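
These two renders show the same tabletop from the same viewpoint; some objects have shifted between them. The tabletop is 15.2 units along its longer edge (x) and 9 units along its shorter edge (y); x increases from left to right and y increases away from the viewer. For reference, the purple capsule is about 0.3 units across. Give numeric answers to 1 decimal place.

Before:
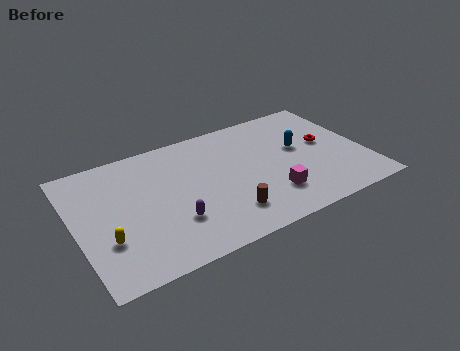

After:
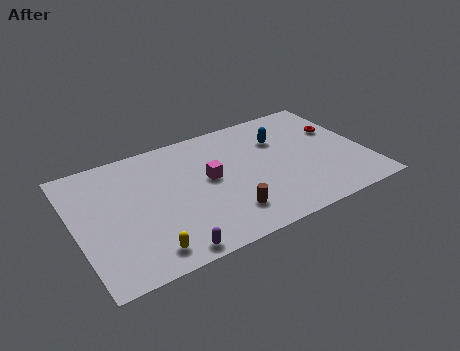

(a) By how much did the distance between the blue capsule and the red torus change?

+1.7

Before: roughly 1.4 units apart; after: 3.1. That's 1.7 units further apart.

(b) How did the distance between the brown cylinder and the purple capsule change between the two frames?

+0.6

Before: roughly 2.8 units apart; after: 3.4. That's 0.6 units further apart.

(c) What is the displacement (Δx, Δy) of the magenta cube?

(-2.9, 2.6)

From the two frames, the magenta cube sits at roughly (9.9, 2.3) before and (7.0, 4.9) after.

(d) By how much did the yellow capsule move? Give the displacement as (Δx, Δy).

(1.8, -1.6)

From the two frames, the yellow capsule sits at roughly (1.4, 2.9) before and (3.2, 1.3) after.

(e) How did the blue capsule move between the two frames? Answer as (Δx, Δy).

(-0.9, 1.1)

The blue capsule was at about (11.9, 5.2) and moved to about (11.0, 6.3).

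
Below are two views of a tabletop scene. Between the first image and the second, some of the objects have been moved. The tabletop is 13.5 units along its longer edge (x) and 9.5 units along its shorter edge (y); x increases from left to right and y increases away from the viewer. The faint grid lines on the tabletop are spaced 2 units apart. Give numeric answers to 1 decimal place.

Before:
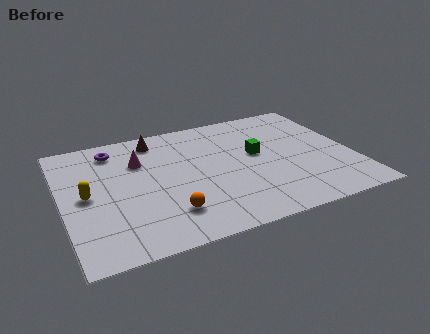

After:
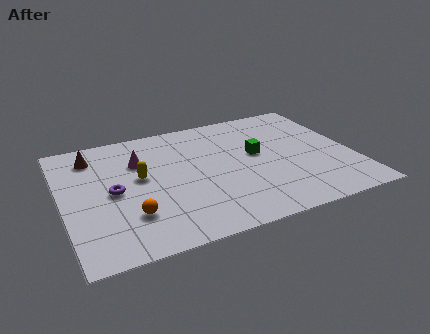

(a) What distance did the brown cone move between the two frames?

3.0

From (4.6, 8.1) to (1.6, 7.7), the brown cone covered √(3.0² + 0.4²) ≈ 3.0 units.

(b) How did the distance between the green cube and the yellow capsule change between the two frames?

-2.5

They were about 8.0 units apart before and 5.5 after — 2.5 units closer together.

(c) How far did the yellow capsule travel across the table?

2.6

The yellow capsule was near (1.1, 4.7) before and (3.6, 5.3) after, so it travelled √(2.5² + 0.6²) ≈ 2.6 units.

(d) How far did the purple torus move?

3.3

From (2.6, 7.9) to (2.3, 4.6), the purple torus covered √(0.3² + 3.3²) ≈ 3.3 units.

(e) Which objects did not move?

the magenta cone and the green cube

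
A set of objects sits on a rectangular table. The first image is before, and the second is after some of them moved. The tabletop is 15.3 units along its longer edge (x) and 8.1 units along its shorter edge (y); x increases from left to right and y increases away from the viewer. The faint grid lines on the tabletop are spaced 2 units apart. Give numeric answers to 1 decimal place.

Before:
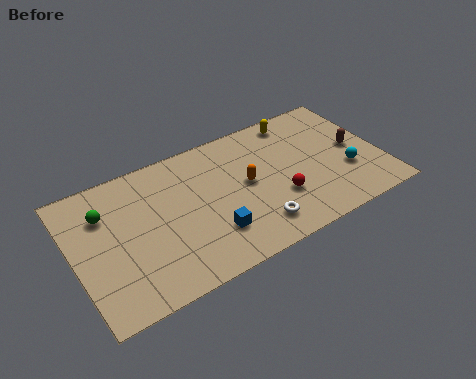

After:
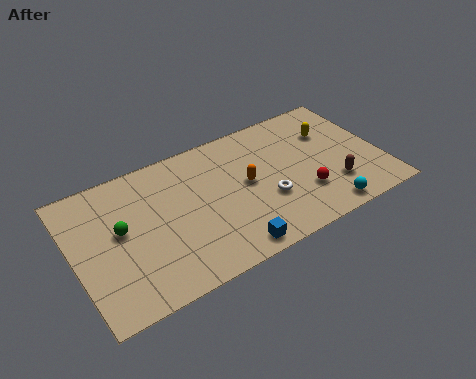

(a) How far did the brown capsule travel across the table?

2.4

The brown capsule moved from about (14.1, 4.1) to (12.7, 2.2), a distance of √(1.4² + 1.9²) ≈ 2.4.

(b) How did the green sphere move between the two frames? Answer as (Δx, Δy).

(0.6, -1.3)

The green sphere started near (1.7, 5.8) and ended near (2.3, 4.5).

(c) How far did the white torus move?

1.5

From (8.6, 1.6) to (9.4, 2.9), the white torus covered √(0.8² + 1.3²) ≈ 1.5 units.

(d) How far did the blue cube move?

1.5

From (6.5, 2.2) to (7.2, 0.9), the blue cube covered √(0.7² + 1.3²) ≈ 1.5 units.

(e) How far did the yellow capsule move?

2.1

The yellow capsule was near (11.6, 7.1) before and (13.1, 5.6) after, so it travelled √(1.5² + 1.5²) ≈ 2.1 units.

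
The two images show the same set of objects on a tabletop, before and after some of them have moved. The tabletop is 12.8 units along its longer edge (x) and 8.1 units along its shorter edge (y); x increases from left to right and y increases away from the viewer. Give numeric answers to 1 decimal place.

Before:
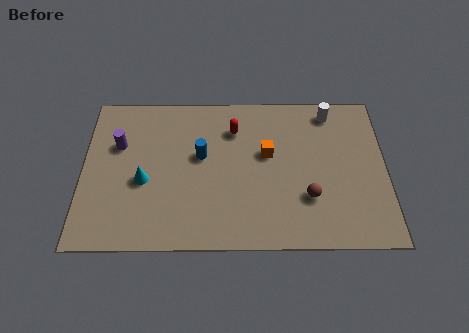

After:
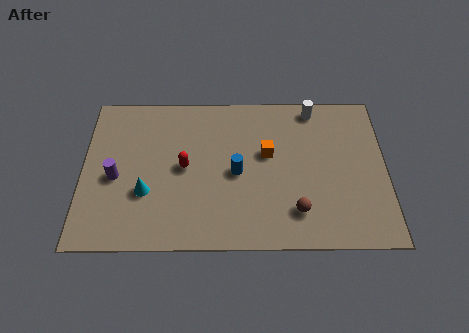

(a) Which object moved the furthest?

the red capsule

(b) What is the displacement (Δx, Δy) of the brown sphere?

(-0.5, -0.7)

The brown sphere was at about (9.5, 2.5) and moved to about (9.0, 1.8).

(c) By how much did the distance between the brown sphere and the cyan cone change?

-0.6

They were about 7.0 units apart before and 6.4 after — 0.6 units closer together.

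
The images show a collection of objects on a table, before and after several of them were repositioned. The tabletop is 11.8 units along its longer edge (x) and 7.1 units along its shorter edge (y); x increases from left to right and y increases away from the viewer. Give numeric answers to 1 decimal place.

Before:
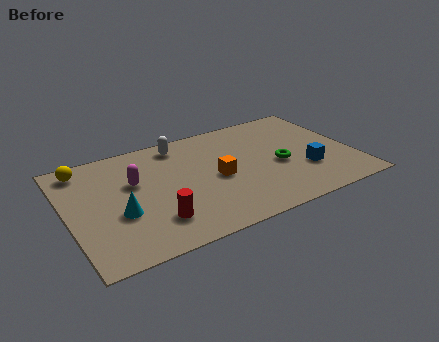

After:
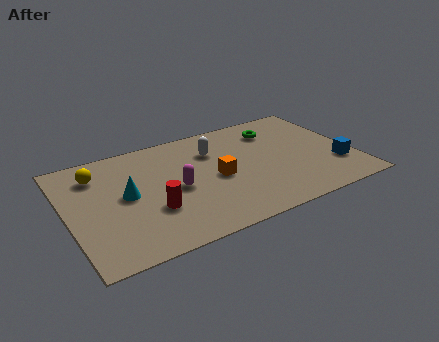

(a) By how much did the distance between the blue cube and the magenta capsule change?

-0.5

They were about 7.2 units apart before and 6.7 after — 0.5 units closer together.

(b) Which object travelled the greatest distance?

the green torus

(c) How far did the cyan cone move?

1.1

From (2.0, 2.7) to (2.4, 3.7), the cyan cone covered √(0.4² + 1.0²) ≈ 1.1 units.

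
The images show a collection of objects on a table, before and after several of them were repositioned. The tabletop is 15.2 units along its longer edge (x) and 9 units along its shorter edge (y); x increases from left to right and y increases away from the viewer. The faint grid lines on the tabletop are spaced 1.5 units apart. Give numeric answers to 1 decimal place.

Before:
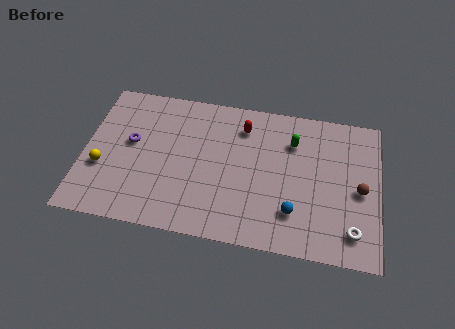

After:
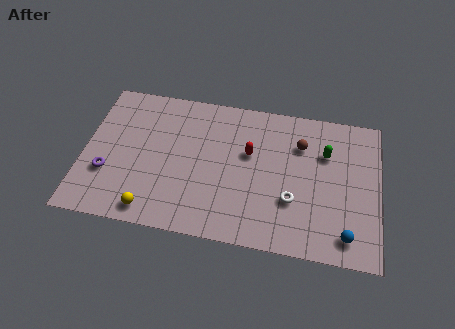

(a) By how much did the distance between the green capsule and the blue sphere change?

+0.6

Before: roughly 4.3 units apart; after: 4.9. That's 0.6 units further apart.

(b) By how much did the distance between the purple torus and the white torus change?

-2.5

They were about 12.0 units apart before and 9.5 after — 2.5 units closer together.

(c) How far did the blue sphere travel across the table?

2.8

The blue sphere was near (10.9, 2.3) before and (13.6, 1.4) after, so it travelled √(2.7² + 0.9²) ≈ 2.8 units.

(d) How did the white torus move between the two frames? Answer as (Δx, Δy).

(-3.1, 1.3)

The white torus started near (13.9, 1.7) and ended near (10.8, 3.0).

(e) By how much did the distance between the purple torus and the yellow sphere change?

+0.8

The distance was about 2.3 in the first image and 3.1 in the second, so they moved 0.8 units further apart.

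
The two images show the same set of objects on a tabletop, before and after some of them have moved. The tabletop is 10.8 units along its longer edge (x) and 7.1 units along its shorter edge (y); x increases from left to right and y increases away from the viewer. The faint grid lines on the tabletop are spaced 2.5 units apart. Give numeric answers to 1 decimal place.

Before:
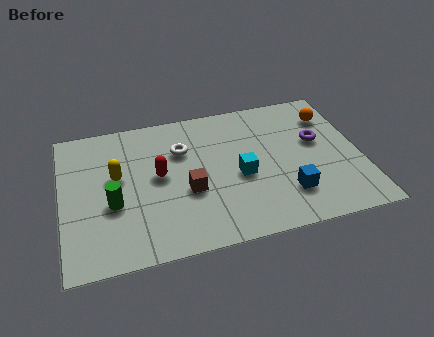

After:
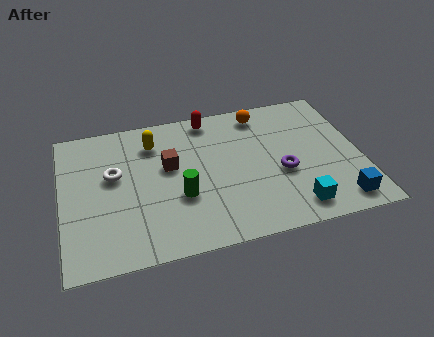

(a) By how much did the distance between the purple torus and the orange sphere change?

+1.9

Before: roughly 1.3 units apart; after: 3.2. That's 1.9 units further apart.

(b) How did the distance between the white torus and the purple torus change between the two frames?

+1.2

They were about 4.9 units apart before and 6.1 after — 1.2 units further apart.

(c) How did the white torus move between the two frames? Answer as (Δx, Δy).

(-2.5, -0.7)

The white torus started near (4.4, 4.9) and ended near (1.9, 4.2).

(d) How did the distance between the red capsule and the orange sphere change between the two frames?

-4.7

Before: roughly 6.6 units apart; after: 1.9. That's 4.7 units closer together.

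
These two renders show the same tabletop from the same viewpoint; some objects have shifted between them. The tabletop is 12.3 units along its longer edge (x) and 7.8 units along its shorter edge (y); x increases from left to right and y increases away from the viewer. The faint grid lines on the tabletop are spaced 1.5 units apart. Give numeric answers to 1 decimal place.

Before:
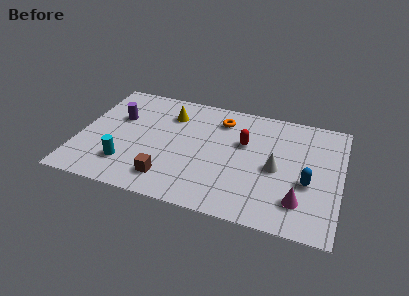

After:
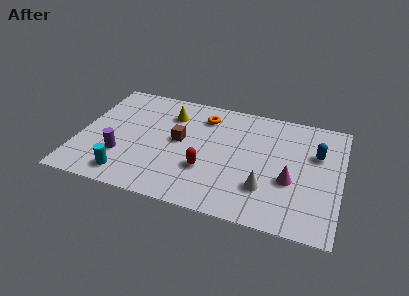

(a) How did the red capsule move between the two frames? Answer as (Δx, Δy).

(-1.6, -2.3)

The red capsule started near (7.7, 4.9) and ended near (6.1, 2.6).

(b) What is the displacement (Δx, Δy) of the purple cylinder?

(0.4, -2.6)

The purple cylinder started near (1.7, 5.0) and ended near (2.1, 2.4).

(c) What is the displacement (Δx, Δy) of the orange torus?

(-0.8, 0.0)

From the two frames, the orange torus sits at roughly (6.5, 6.2) before and (5.7, 6.2) after.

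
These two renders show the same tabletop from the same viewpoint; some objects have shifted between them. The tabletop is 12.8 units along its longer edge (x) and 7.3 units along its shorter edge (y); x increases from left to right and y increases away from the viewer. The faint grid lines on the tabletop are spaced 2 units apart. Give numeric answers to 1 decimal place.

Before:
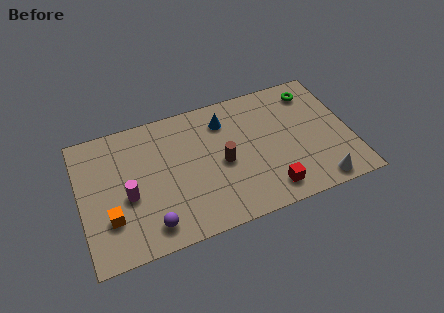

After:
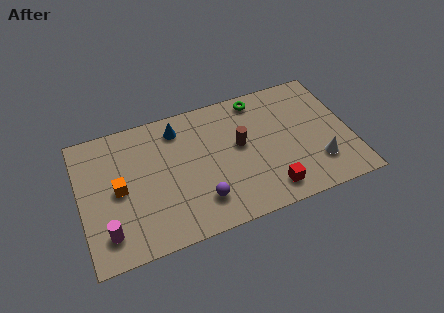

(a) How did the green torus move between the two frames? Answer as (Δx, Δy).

(-2.6, 0.4)

From the two frames, the green torus sits at roughly (11.3, 6.0) before and (8.7, 6.4) after.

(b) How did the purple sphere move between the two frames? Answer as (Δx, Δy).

(2.4, 0.5)

The purple sphere started near (3.1, 1.2) and ended near (5.5, 1.7).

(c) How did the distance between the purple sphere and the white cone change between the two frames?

-2.3

The distance was about 7.9 in the first image and 5.6 in the second, so they moved 2.3 units closer together.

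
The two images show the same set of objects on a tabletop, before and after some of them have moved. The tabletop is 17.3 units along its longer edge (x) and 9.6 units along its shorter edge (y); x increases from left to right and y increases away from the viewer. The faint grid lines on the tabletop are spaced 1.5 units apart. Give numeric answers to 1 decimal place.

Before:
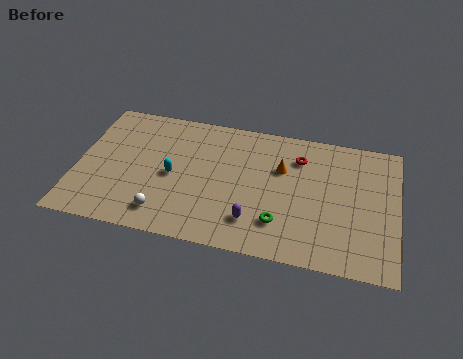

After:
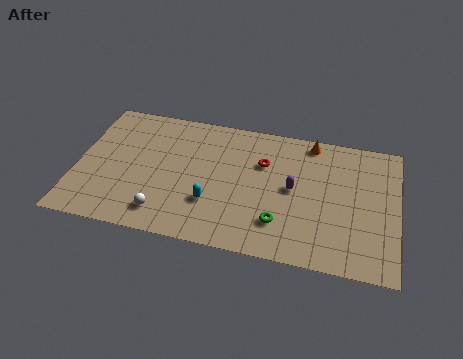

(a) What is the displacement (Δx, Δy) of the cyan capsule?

(2.2, -1.5)

The cyan capsule was at about (5.2, 4.5) and moved to about (7.4, 3.0).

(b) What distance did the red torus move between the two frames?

2.1

The red torus was near (11.9, 7.3) before and (10.0, 6.5) after, so it travelled √(1.9² + 0.8²) ≈ 2.1 units.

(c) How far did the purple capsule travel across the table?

3.4

From (9.7, 2.2) to (11.7, 5.0), the purple capsule covered √(2.0² + 2.8²) ≈ 3.4 units.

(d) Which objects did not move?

the green torus and the white sphere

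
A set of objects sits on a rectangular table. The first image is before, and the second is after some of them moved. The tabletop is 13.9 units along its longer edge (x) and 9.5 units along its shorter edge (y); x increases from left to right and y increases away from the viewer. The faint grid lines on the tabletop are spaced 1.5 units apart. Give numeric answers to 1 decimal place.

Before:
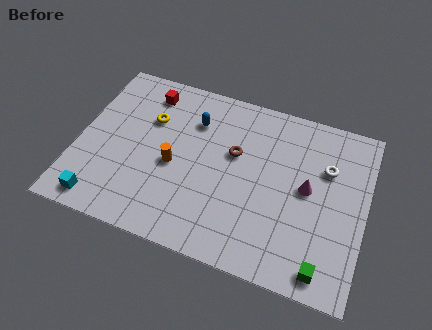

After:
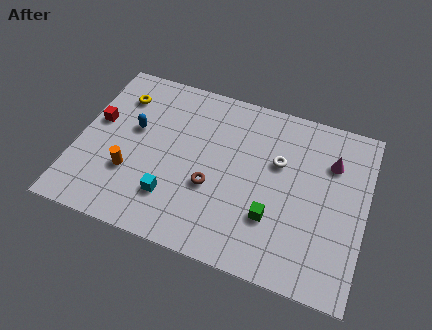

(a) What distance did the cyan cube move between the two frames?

3.5

The cyan cube was near (1.5, 1.1) before and (4.8, 2.4) after, so it travelled √(3.3² + 1.3²) ≈ 3.5 units.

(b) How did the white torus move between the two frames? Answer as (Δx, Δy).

(-2.3, -0.4)

The white torus started near (11.9, 6.4) and ended near (9.6, 6.0).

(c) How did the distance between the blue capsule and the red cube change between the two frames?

-0.8

The distance was about 2.6 in the first image and 1.8 in the second, so they moved 0.8 units closer together.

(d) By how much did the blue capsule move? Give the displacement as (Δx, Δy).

(-2.8, -1.4)

From the two frames, the blue capsule sits at roughly (5.4, 7.0) before and (2.6, 5.6) after.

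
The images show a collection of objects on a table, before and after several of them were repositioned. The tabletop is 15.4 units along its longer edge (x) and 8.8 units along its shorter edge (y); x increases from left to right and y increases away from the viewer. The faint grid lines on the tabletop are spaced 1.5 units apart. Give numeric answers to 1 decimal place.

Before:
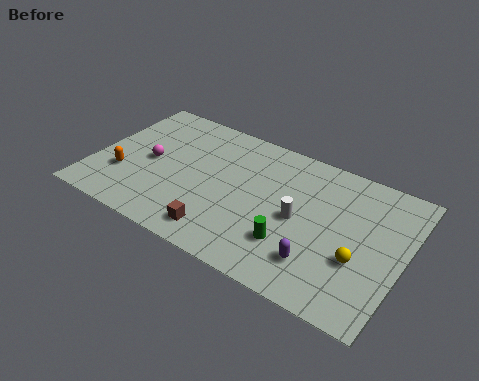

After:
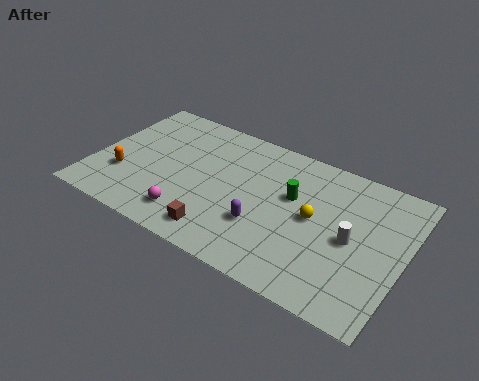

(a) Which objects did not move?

the brown cube and the orange capsule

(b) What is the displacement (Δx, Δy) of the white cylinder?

(2.6, 0.0)

The white cylinder was at about (10.3, 4.2) and moved to about (12.9, 4.2).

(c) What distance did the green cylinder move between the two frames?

2.9

From (10.2, 2.5) to (9.8, 5.4), the green cylinder covered √(0.4² + 2.9²) ≈ 2.9 units.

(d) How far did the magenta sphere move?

3.6

From (2.7, 4.3) to (5.2, 1.7), the magenta sphere covered √(2.5² + 2.6²) ≈ 3.6 units.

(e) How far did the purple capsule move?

3.0

The purple capsule moved from about (11.6, 2.1) to (8.7, 2.9), a distance of √(2.9² + 0.8²) ≈ 3.0.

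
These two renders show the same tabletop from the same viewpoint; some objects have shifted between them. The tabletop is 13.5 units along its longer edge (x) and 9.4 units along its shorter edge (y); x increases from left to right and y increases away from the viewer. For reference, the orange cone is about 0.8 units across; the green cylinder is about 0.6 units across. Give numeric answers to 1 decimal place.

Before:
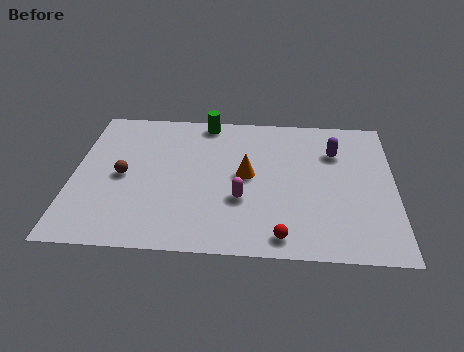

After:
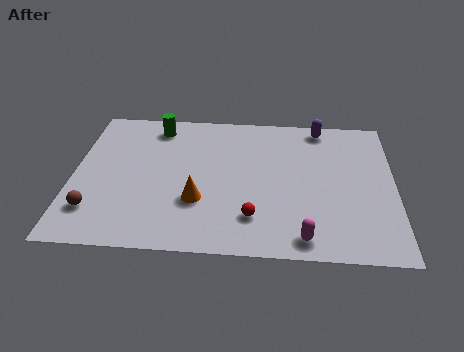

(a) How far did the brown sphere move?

2.5

The brown sphere was near (2.1, 4.5) before and (1.0, 2.2) after, so it travelled √(1.1² + 2.3²) ≈ 2.5 units.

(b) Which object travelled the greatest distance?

the magenta capsule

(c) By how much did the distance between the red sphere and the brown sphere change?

-0.9

The distance was about 7.5 in the first image and 6.6 in the second, so they moved 0.9 units closer together.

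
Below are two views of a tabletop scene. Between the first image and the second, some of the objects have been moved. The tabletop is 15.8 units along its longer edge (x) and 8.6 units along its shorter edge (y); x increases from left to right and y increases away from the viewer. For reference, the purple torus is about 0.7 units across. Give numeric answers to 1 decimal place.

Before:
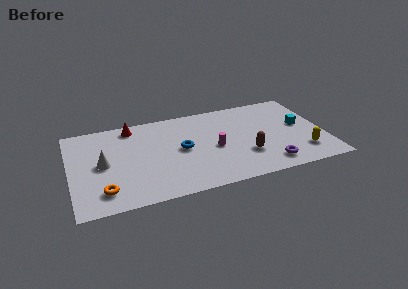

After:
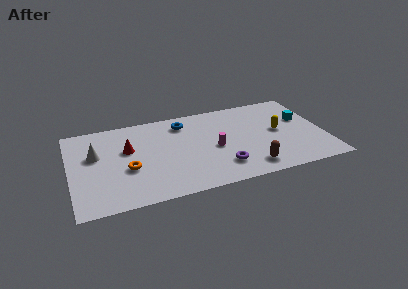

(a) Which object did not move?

the magenta cylinder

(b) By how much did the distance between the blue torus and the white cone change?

+1.0

Before: roughly 4.9 units apart; after: 5.9. That's 1.0 units further apart.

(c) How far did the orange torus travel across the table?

2.3

The orange torus moved from about (1.9, 1.7) to (3.5, 3.4), a distance of √(1.6² + 1.7²) ≈ 2.3.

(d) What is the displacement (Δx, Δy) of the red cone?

(-0.4, -2.2)

The red cone was at about (4.0, 7.5) and moved to about (3.6, 5.3).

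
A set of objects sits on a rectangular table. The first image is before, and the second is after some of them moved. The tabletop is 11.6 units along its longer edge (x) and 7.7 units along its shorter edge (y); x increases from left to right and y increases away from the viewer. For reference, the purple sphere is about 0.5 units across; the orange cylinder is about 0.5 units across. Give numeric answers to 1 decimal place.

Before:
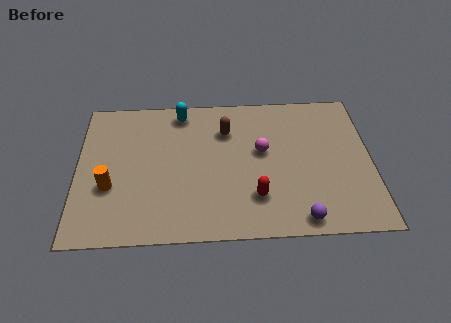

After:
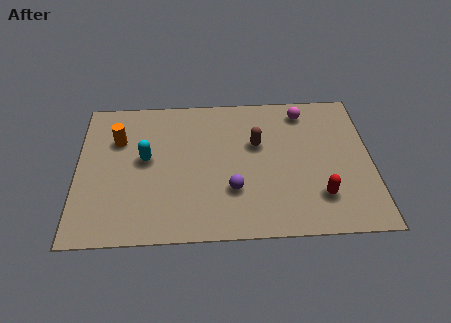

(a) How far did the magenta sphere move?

2.7

From (7.3, 4.4) to (9.0, 6.5), the magenta sphere covered √(1.7² + 2.1²) ≈ 2.7 units.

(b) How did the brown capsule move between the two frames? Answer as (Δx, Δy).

(1.2, -0.8)

The brown capsule started near (5.9, 5.6) and ended near (7.1, 4.8).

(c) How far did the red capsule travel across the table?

2.5

The red capsule was near (7.0, 2.0) before and (9.5, 1.9) after, so it travelled √(2.5² + 0.1²) ≈ 2.5 units.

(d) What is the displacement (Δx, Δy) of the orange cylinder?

(0.3, 2.5)

From the two frames, the orange cylinder sits at roughly (1.3, 2.8) before and (1.6, 5.3) after.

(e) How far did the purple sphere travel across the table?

3.1

From (8.7, 0.8) to (6.1, 2.4), the purple sphere covered √(2.6² + 1.6²) ≈ 3.1 units.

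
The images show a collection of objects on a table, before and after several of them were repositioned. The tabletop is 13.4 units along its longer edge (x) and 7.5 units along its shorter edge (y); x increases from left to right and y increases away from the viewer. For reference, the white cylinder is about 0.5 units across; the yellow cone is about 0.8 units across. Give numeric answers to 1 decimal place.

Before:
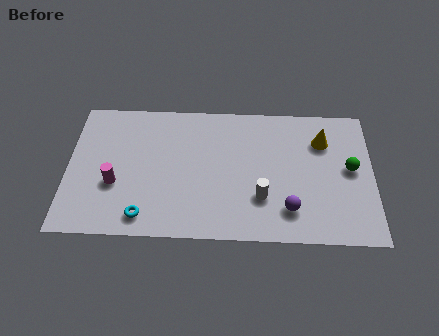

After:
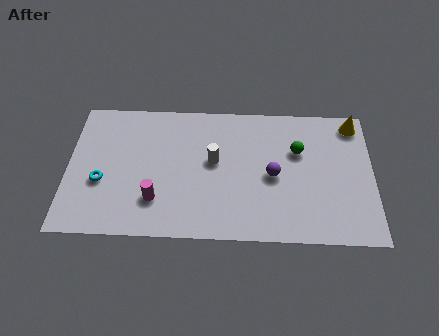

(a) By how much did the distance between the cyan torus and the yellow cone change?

+2.7

The distance was about 9.0 in the first image and 11.7 in the second, so they moved 2.7 units further apart.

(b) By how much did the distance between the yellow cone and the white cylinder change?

+2.4

The distance was about 4.2 in the first image and 6.6 in the second, so they moved 2.4 units further apart.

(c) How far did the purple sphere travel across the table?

1.9

The purple sphere moved from about (9.7, 1.7) to (9.0, 3.5), a distance of √(0.7² + 1.8²) ≈ 1.9.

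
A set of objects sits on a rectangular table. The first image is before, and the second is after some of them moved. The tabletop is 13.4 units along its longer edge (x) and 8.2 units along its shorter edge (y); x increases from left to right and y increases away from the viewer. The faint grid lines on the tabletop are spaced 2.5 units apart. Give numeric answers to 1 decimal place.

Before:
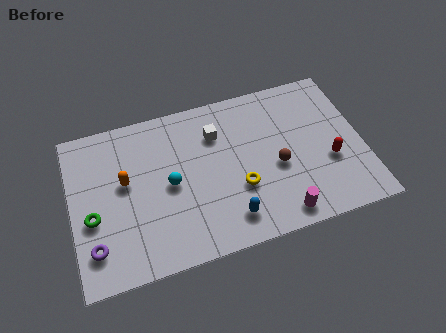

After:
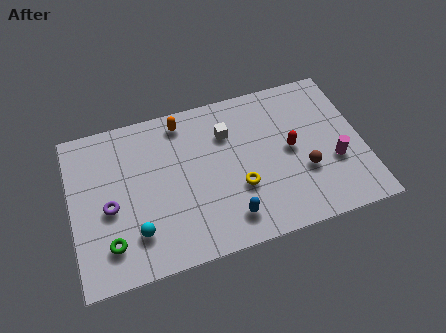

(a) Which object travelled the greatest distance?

the orange capsule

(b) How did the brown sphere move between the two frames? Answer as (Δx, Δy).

(1.2, -0.6)

The brown sphere started near (9.4, 3.5) and ended near (10.6, 2.9).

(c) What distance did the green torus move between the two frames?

1.7

The green torus was near (0.9, 3.3) before and (1.6, 1.8) after, so it travelled √(0.7² + 1.5²) ≈ 1.7 units.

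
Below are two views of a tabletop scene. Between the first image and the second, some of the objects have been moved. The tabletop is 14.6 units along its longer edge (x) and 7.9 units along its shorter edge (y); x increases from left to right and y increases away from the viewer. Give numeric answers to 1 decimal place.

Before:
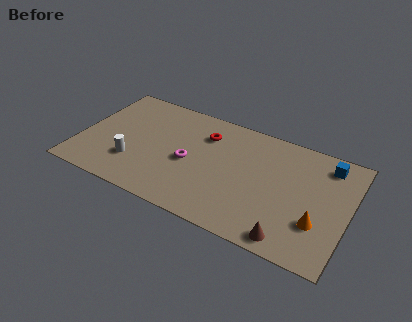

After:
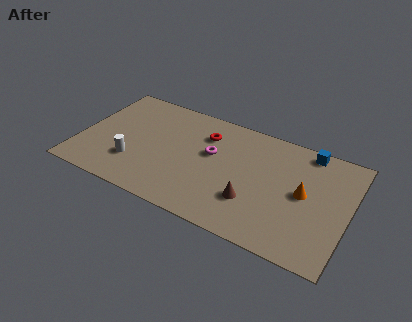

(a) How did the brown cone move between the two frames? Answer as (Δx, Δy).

(-2.2, 1.5)

From the two frames, the brown cone sits at roughly (11.8, 0.9) before and (9.6, 2.4) after.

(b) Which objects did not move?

the red torus and the white cylinder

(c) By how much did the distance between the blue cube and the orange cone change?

-1.1

Before: roughly 4.1 units apart; after: 3.0. That's 1.1 units closer together.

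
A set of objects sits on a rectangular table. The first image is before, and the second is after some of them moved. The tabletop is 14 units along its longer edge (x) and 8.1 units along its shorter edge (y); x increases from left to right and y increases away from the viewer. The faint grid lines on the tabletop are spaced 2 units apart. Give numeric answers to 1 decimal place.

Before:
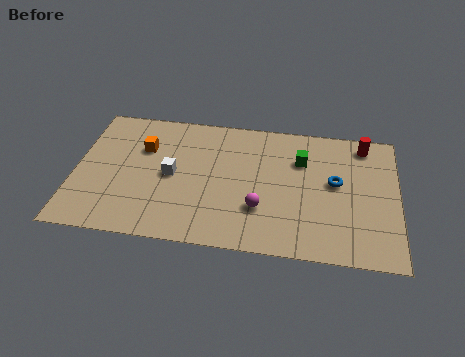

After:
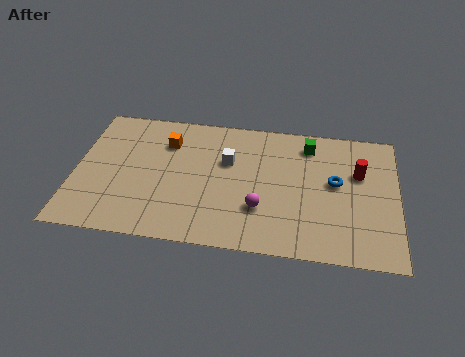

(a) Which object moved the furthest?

the white cube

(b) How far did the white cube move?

2.7

From (4.2, 4.0) to (6.6, 5.2), the white cube covered √(2.4² + 1.2²) ≈ 2.7 units.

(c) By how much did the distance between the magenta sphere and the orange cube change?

-0.5

The distance was about 6.0 in the first image and 5.5 in the second, so they moved 0.5 units closer together.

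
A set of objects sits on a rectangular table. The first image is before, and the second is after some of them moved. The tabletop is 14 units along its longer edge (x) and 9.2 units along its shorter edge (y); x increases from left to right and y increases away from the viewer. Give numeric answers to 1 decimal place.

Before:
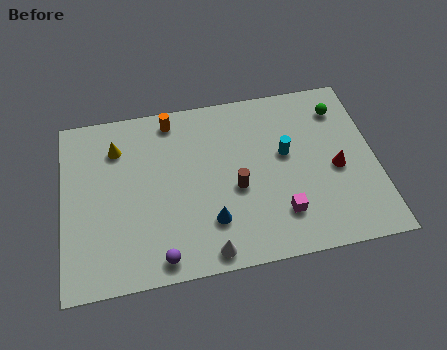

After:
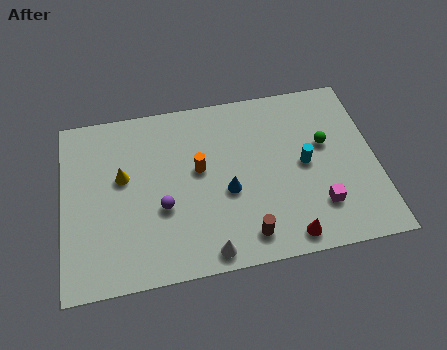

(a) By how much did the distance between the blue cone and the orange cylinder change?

-4.1

The distance was about 5.9 in the first image and 1.8 in the second, so they moved 4.1 units closer together.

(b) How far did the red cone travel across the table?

3.9

From (12.2, 4.1) to (9.8, 1.0), the red cone covered √(2.4² + 3.1²) ≈ 3.9 units.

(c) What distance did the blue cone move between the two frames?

1.6

The blue cone moved from about (6.5, 2.4) to (7.3, 3.8), a distance of √(0.8² + 1.4²) ≈ 1.6.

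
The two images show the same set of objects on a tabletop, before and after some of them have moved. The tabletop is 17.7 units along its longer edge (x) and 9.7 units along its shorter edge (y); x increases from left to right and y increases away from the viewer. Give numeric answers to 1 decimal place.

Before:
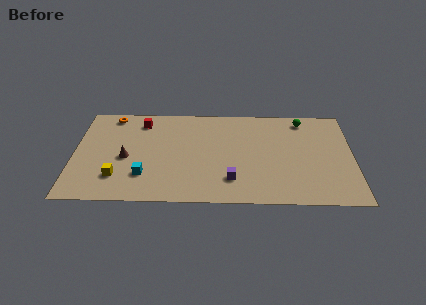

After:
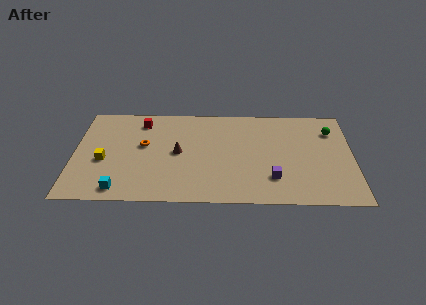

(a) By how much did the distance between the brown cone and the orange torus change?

-2.1

They were about 4.4 units apart before and 2.3 after — 2.1 units closer together.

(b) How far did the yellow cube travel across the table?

1.8

The yellow cube was near (2.8, 2.4) before and (1.9, 4.0) after, so it travelled √(0.9² + 1.6²) ≈ 1.8 units.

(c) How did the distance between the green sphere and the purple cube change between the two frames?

-1.5

They were about 7.6 units apart before and 6.1 after — 1.5 units closer together.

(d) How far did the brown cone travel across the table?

3.4

From (3.3, 4.3) to (6.6, 4.9), the brown cone covered √(3.3² + 0.6²) ≈ 3.4 units.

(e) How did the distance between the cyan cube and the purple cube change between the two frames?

+4.2

They were about 5.5 units apart before and 9.7 after — 4.2 units further apart.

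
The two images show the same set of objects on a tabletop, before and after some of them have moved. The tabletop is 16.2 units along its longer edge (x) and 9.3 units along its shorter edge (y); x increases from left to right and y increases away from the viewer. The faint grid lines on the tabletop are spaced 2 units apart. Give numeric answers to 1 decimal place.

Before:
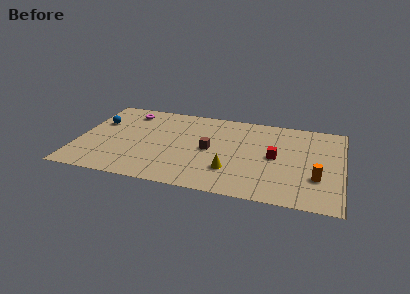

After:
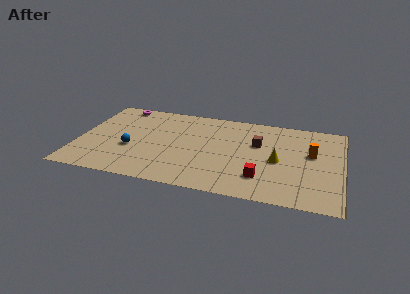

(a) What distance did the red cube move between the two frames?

2.5

The red cube moved from about (12.1, 4.7) to (11.4, 2.3), a distance of √(0.7² + 2.4²) ≈ 2.5.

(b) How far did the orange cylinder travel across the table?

2.5

The orange cylinder moved from about (14.7, 3.0) to (14.3, 5.5), a distance of √(0.4² + 2.5²) ≈ 2.5.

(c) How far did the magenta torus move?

0.9

The magenta torus was near (2.8, 7.7) before and (2.2, 8.4) after, so it travelled √(0.6² + 0.7²) ≈ 0.9 units.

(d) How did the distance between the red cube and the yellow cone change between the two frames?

-1.1

The distance was about 3.3 in the first image and 2.2 in the second, so they moved 1.1 units closer together.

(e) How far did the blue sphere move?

3.3

From (1.1, 6.1) to (3.3, 3.6), the blue sphere covered √(2.2² + 2.5²) ≈ 3.3 units.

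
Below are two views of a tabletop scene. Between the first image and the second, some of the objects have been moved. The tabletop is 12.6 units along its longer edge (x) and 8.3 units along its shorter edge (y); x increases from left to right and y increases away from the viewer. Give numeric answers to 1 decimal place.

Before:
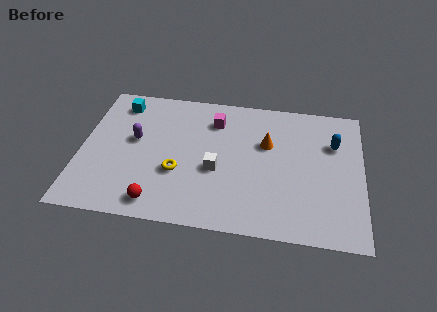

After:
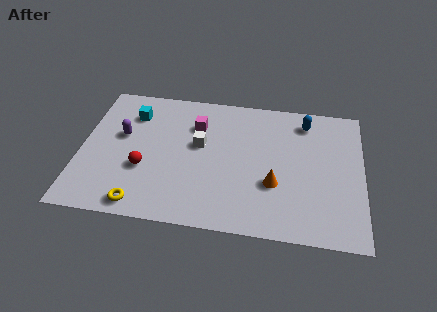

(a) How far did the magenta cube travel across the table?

0.9

From (5.9, 6.4) to (5.1, 6.0), the magenta cube covered √(0.8² + 0.4²) ≈ 0.9 units.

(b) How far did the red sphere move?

2.0

The red sphere was near (3.6, 1.1) before and (2.9, 3.0) after, so it travelled √(0.7² + 1.9²) ≈ 2.0 units.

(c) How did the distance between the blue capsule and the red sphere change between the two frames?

-0.9

They were about 9.0 units apart before and 8.1 after — 0.9 units closer together.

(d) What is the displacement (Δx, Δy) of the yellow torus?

(-1.5, -2.1)

The yellow torus was at about (4.4, 3.0) and moved to about (2.9, 0.9).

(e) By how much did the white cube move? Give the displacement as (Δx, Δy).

(-0.8, 1.4)

The white cube started near (6.1, 3.4) and ended near (5.3, 4.8).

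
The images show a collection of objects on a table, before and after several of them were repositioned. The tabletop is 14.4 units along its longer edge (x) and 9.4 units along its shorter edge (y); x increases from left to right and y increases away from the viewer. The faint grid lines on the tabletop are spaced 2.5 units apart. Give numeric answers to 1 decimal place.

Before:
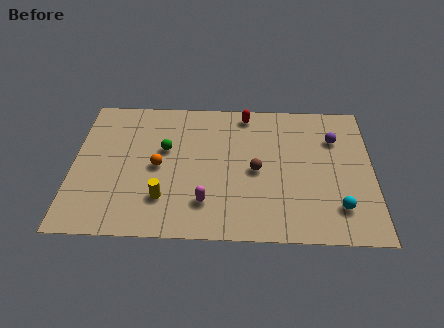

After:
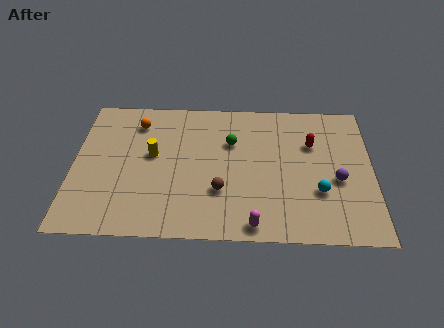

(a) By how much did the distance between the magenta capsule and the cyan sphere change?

-2.5

They were about 6.3 units apart before and 3.8 after — 2.5 units closer together.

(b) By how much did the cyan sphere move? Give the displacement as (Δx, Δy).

(-0.9, 1.0)

From the two frames, the cyan sphere sits at roughly (12.7, 2.1) before and (11.8, 3.1) after.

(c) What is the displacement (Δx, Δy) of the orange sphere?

(-1.1, 3.0)

The orange sphere started near (4.1, 4.5) and ended near (3.0, 7.5).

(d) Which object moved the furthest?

the red capsule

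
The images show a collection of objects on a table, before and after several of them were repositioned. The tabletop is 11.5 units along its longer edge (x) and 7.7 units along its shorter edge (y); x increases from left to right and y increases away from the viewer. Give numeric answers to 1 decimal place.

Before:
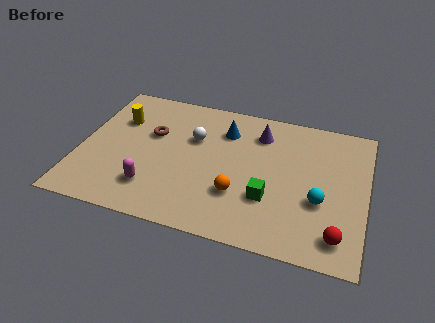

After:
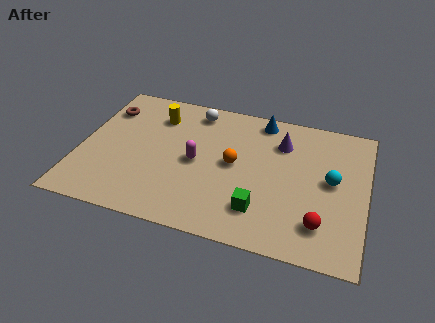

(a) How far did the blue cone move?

1.7

From (5.7, 5.8) to (7.1, 6.8), the blue cone covered √(1.4² + 1.0²) ≈ 1.7 units.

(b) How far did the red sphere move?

0.8

From (10.5, 1.3) to (9.8, 1.7), the red sphere covered √(0.7² + 0.4²) ≈ 0.8 units.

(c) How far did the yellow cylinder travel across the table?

1.6

From (1.4, 5.3) to (2.9, 5.9), the yellow cylinder covered √(1.5² + 0.6²) ≈ 1.6 units.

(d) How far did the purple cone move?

0.9

The purple cone moved from about (7.1, 6.0) to (8.0, 5.7), a distance of √(0.9² + 0.3²) ≈ 0.9.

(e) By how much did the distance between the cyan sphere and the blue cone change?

-0.9

Before: roughly 4.9 units apart; after: 4.0. That's 0.9 units closer together.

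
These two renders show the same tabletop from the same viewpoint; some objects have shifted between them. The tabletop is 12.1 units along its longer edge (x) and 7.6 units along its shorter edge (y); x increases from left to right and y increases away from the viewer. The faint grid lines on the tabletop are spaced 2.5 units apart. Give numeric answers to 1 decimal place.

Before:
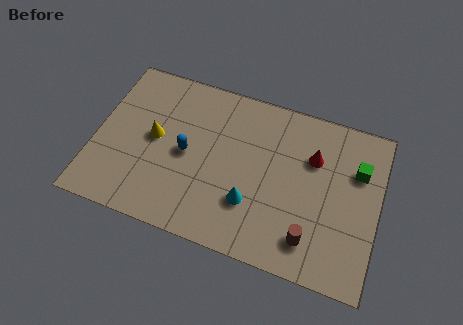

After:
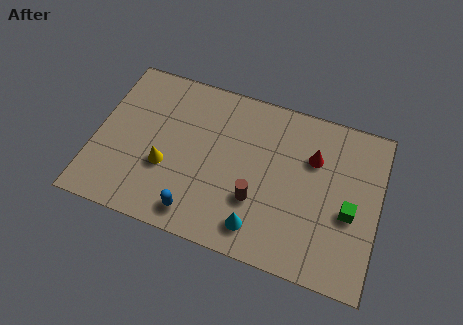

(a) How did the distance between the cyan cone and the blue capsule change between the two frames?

-0.6

The distance was about 3.2 in the first image and 2.6 in the second, so they moved 0.6 units closer together.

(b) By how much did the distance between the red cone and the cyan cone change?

+0.6

Before: roughly 3.8 units apart; after: 4.4. That's 0.6 units further apart.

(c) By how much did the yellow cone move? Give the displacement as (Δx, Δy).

(0.6, -1.2)

The yellow cone started near (2.5, 4.0) and ended near (3.1, 2.8).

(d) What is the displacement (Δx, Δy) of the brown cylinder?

(-2.4, 1.0)

From the two frames, the brown cylinder sits at roughly (9.4, 1.5) before and (7.0, 2.5) after.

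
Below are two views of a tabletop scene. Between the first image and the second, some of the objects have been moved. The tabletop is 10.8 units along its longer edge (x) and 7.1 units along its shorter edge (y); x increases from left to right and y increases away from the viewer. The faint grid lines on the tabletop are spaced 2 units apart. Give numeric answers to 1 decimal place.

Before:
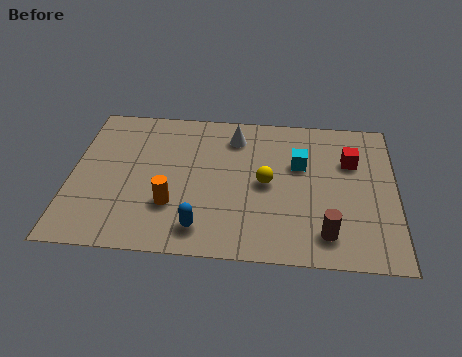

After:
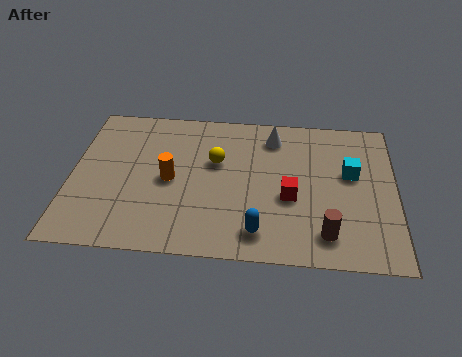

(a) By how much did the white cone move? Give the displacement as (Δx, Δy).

(1.3, 0.1)

The white cone started near (5.4, 5.7) and ended near (6.7, 5.8).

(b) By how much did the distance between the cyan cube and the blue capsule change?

-0.4

Before: roughly 4.6 units apart; after: 4.2. That's 0.4 units closer together.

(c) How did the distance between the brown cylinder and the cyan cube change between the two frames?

-0.3

The distance was about 3.3 in the first image and 3.0 in the second, so they moved 0.3 units closer together.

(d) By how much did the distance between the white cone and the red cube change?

-1.0

They were about 4.0 units apart before and 3.0 after — 1.0 units closer together.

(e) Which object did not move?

the brown cylinder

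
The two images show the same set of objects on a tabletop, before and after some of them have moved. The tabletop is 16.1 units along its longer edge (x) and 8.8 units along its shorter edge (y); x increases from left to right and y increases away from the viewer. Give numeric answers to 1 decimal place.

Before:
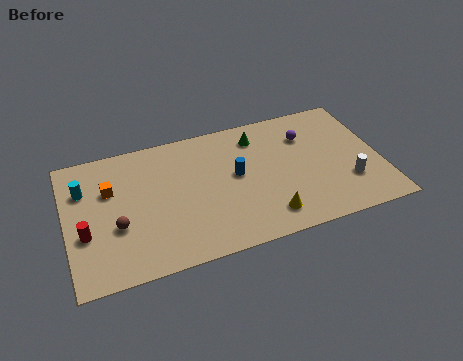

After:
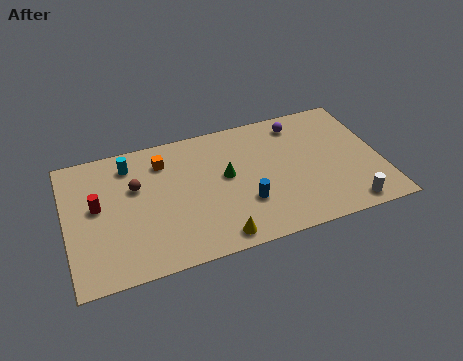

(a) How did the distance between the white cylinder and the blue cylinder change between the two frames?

-0.6

Before: roughly 6.0 units apart; after: 5.4. That's 0.6 units closer together.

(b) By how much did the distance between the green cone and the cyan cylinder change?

-3.7

They were about 9.0 units apart before and 5.3 after — 3.7 units closer together.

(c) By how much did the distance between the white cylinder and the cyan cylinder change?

-1.4

Before: roughly 13.8 units apart; after: 12.4. That's 1.4 units closer together.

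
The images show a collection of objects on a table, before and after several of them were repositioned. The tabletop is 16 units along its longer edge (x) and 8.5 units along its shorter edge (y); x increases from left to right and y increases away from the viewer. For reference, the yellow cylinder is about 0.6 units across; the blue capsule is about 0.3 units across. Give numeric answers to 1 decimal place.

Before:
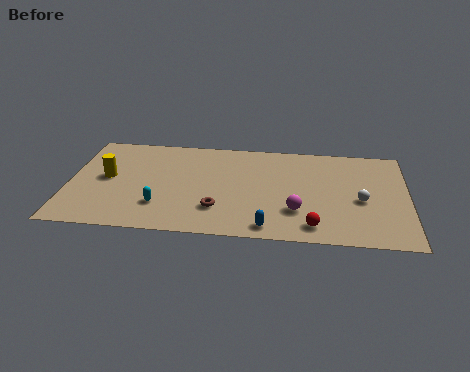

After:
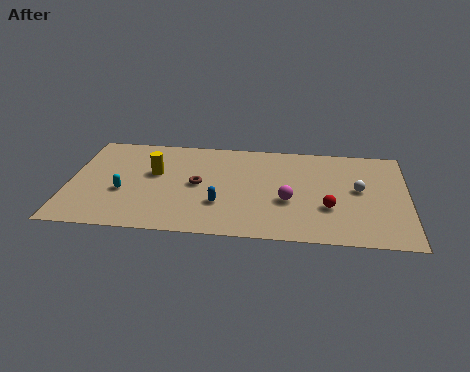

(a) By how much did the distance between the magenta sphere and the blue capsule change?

+1.3

The distance was about 2.0 in the first image and 3.3 in the second, so they moved 1.3 units further apart.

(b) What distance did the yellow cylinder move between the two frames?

2.3

From (1.8, 4.5) to (4.0, 5.1), the yellow cylinder covered √(2.2² + 0.6²) ≈ 2.3 units.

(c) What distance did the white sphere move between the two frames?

0.9

From (13.8, 3.7) to (13.7, 4.6), the white sphere covered √(0.1² + 0.9²) ≈ 0.9 units.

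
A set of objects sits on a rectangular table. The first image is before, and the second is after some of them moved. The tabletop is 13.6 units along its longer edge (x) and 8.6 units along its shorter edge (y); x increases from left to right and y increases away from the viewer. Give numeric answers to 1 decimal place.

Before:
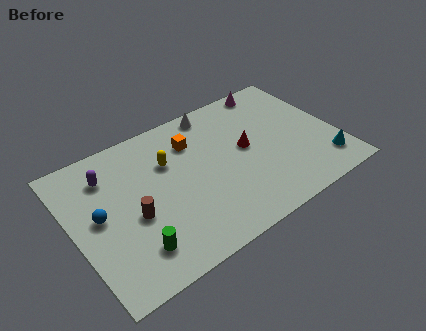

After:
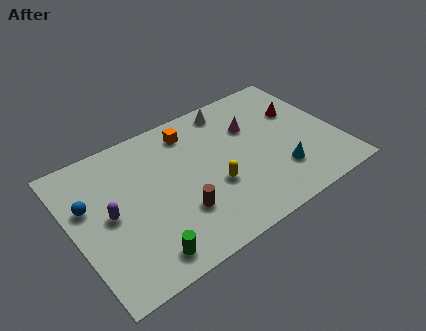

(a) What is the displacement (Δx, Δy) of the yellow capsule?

(1.9, -2.6)

The yellow capsule was at about (5.1, 5.8) and moved to about (7.0, 3.2).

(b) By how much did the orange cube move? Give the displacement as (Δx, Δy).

(0.0, 0.7)

The orange cube started near (6.5, 6.4) and ended near (6.5, 7.1).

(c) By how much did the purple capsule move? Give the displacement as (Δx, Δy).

(-0.3, -2.3)

The purple capsule was at about (2.1, 6.6) and moved to about (1.8, 4.3).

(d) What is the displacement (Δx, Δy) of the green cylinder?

(0.4, -0.6)

The green cylinder started near (2.6, 1.8) and ended near (3.0, 1.2).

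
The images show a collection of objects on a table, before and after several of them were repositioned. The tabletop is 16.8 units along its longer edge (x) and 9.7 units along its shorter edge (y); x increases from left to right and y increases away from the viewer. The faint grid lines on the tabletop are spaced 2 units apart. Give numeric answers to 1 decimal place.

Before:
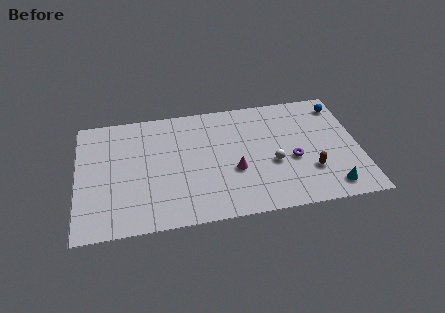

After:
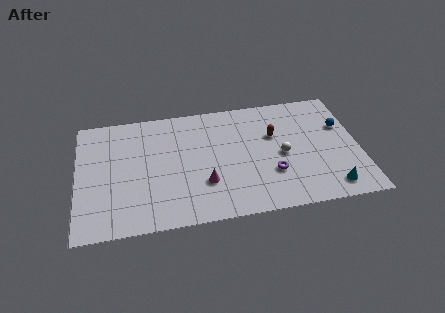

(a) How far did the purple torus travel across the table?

1.6

From (12.8, 4.0) to (11.5, 3.1), the purple torus covered √(1.3² + 0.9²) ≈ 1.6 units.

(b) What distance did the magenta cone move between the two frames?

1.9

The magenta cone moved from about (9.3, 3.7) to (7.5, 3.0), a distance of √(1.8² + 0.7²) ≈ 1.9.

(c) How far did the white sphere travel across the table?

0.8

The white sphere was near (11.6, 3.9) before and (12.2, 4.5) after, so it travelled √(0.6² + 0.6²) ≈ 0.8 units.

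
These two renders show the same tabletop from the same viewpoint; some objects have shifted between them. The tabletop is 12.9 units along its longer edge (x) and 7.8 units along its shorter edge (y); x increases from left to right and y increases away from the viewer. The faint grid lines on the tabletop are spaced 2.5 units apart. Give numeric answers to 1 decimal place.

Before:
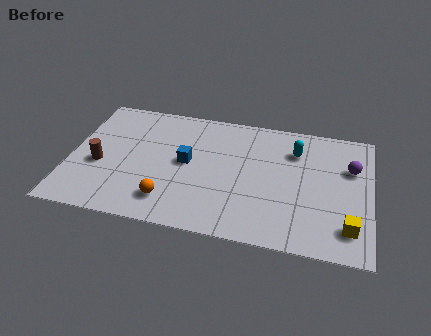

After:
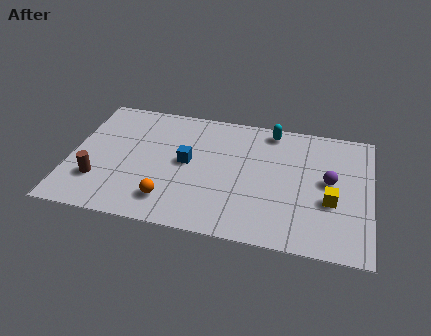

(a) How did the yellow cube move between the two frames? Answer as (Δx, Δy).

(-0.8, 1.4)

The yellow cube was at about (12.0, 1.6) and moved to about (11.2, 3.0).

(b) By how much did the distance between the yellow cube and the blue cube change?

-1.1

They were about 7.4 units apart before and 6.3 after — 1.1 units closer together.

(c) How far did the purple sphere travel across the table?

1.3

From (12.0, 5.2) to (11.1, 4.2), the purple sphere covered √(0.9² + 1.0²) ≈ 1.3 units.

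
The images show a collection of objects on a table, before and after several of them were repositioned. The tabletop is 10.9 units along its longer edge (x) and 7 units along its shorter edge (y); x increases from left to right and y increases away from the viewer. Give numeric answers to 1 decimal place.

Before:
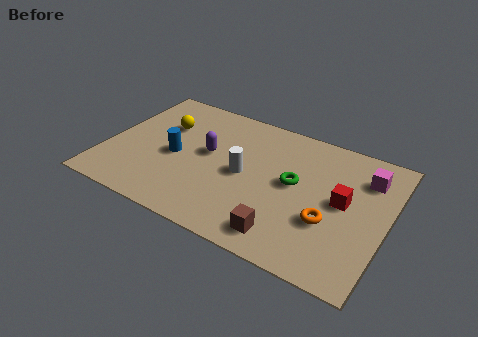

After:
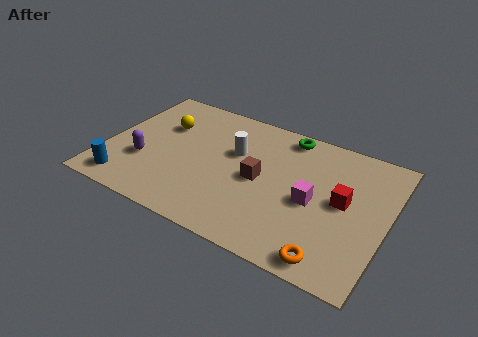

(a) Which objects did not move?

the red cube and the yellow sphere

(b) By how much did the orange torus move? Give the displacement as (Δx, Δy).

(0.3, -1.7)

The orange torus was at about (8.8, 2.5) and moved to about (9.1, 0.8).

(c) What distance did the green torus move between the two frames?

2.5

The green torus was near (7.3, 3.8) before and (6.7, 6.2) after, so it travelled √(0.6² + 2.4²) ≈ 2.5 units.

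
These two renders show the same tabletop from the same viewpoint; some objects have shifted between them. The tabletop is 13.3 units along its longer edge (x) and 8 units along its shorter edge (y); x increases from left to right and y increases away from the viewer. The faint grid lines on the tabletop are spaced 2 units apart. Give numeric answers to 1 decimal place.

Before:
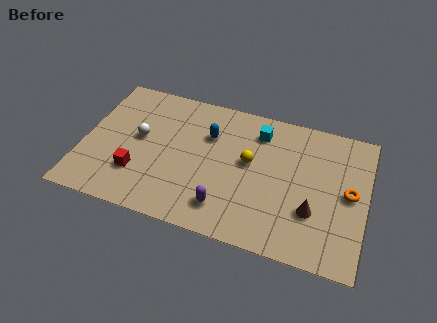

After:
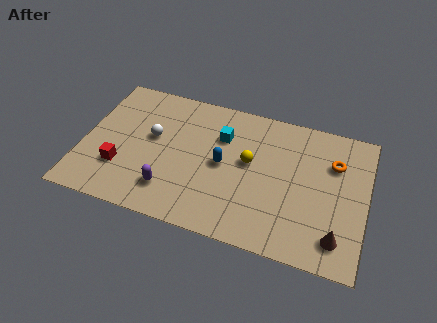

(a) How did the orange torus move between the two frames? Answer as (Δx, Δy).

(-0.8, 1.5)

From the two frames, the orange torus sits at roughly (12.5, 4.1) before and (11.7, 5.6) after.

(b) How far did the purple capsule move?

2.6

The purple capsule moved from about (6.9, 1.6) to (4.3, 1.8), a distance of √(2.6² + 0.2²) ≈ 2.6.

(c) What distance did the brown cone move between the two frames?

1.6

From (10.9, 2.6) to (12.1, 1.5), the brown cone covered √(1.2² + 1.1²) ≈ 1.6 units.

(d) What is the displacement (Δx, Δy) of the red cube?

(-0.8, 0.1)

The red cube started near (2.7, 2.3) and ended near (1.9, 2.4).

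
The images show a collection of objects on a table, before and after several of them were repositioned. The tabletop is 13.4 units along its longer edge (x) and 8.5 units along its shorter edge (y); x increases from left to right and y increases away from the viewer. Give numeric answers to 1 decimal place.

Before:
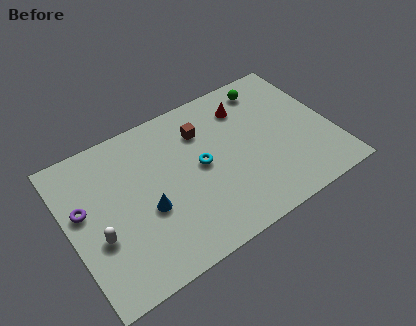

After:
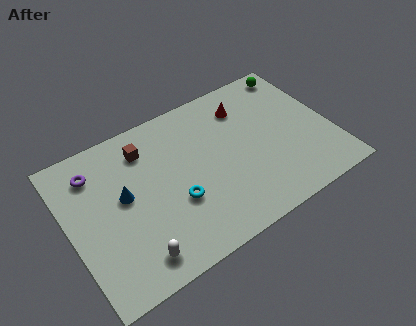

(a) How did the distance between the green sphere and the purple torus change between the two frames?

+0.6

They were about 10.1 units apart before and 10.7 after — 0.6 units further apart.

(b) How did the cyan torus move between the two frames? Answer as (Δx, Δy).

(-1.5, -1.3)

From the two frames, the cyan torus sits at roughly (6.7, 4.4) before and (5.2, 3.1) after.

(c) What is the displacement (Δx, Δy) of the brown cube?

(-2.9, 0.4)

The brown cube started near (7.1, 6.3) and ended near (4.2, 6.7).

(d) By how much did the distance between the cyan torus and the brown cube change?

+1.8

They were about 1.9 units apart before and 3.7 after — 1.8 units further apart.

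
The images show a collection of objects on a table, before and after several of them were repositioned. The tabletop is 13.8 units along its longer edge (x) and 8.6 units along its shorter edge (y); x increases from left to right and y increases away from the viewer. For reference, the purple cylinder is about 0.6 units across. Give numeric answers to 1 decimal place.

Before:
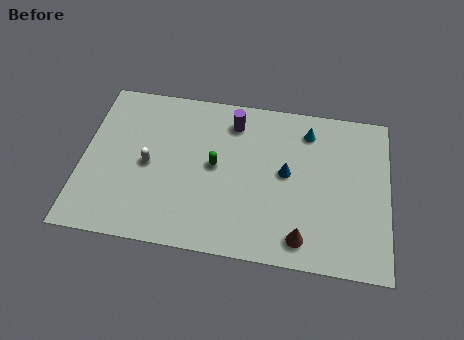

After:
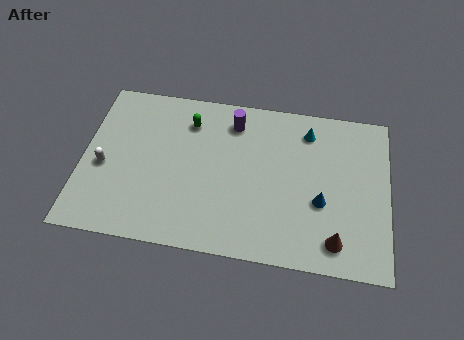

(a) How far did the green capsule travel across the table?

2.6

From (6.0, 4.5) to (4.7, 6.7), the green capsule covered √(1.3² + 2.2²) ≈ 2.6 units.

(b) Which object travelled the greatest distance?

the green capsule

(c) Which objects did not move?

the cyan cone and the purple cylinder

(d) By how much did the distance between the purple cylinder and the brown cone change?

+0.8

The distance was about 6.6 in the first image and 7.4 in the second, so they moved 0.8 units further apart.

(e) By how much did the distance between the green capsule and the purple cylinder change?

-0.6

The distance was about 2.6 in the first image and 2.0 in the second, so they moved 0.6 units closer together.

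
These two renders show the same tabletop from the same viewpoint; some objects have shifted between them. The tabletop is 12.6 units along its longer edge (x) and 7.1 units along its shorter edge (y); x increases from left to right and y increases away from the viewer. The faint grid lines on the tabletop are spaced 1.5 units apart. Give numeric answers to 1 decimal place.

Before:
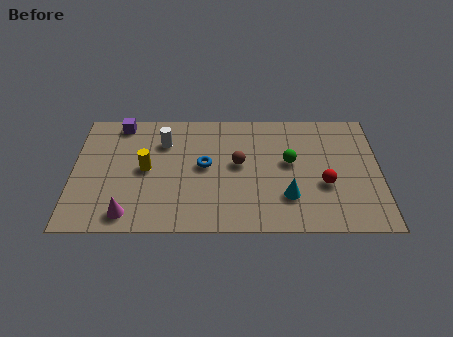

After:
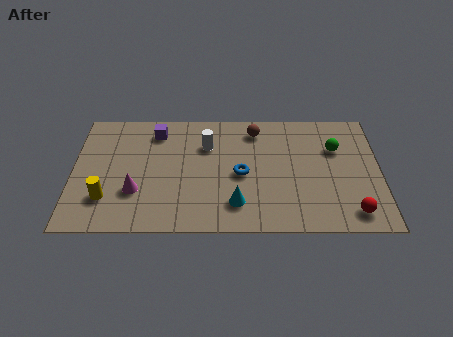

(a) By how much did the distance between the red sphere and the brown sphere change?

+2.5

Before: roughly 3.7 units apart; after: 6.2. That's 2.5 units further apart.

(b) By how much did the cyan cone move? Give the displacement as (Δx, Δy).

(-2.1, -0.4)

From the two frames, the cyan cone sits at roughly (8.8, 2.0) before and (6.7, 1.6) after.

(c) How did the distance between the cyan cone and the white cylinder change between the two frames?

-2.4

The distance was about 6.0 in the first image and 3.6 in the second, so they moved 2.4 units closer together.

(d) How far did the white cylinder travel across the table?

1.8

The white cylinder was near (3.7, 5.2) before and (5.5, 5.0) after, so it travelled √(1.8² + 0.2²) ≈ 1.8 units.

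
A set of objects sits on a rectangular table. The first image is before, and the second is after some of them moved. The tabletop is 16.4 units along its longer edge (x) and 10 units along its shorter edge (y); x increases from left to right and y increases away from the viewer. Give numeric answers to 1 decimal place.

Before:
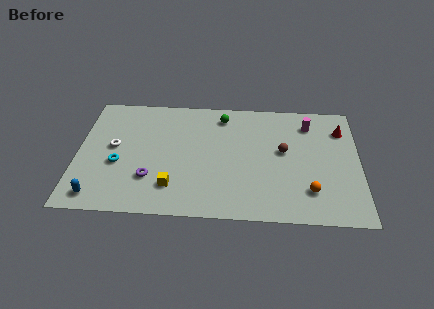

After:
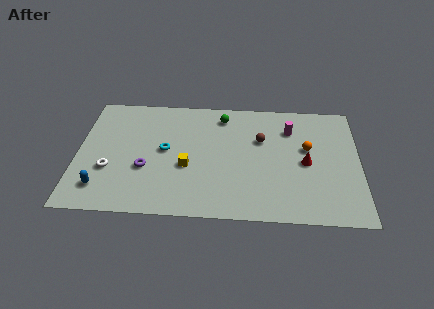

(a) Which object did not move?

the green sphere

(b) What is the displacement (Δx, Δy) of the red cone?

(-2.1, -2.9)

From the two frames, the red cone sits at roughly (15.4, 7.6) before and (13.3, 4.7) after.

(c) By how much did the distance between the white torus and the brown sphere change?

-0.6

The distance was about 9.9 in the first image and 9.3 in the second, so they moved 0.6 units closer together.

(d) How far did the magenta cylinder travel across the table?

1.2

From (13.5, 8.0) to (12.4, 7.5), the magenta cylinder covered √(1.1² + 0.5²) ≈ 1.2 units.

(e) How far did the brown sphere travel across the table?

1.6

The brown sphere was near (12.0, 5.6) before and (10.7, 6.5) after, so it travelled √(1.3² + 0.9²) ≈ 1.6 units.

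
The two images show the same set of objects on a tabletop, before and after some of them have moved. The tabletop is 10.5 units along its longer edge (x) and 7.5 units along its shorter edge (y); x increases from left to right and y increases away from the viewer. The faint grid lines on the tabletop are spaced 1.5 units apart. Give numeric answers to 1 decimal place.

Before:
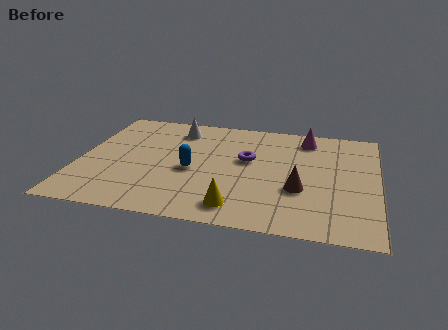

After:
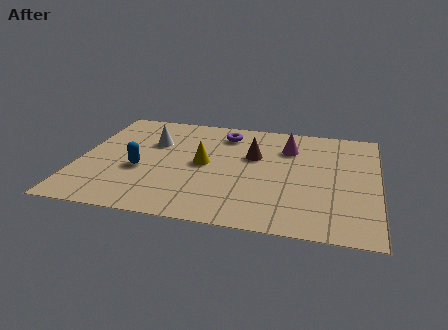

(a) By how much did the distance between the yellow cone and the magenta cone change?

-2.2

The distance was about 5.6 in the first image and 3.4 in the second, so they moved 2.2 units closer together.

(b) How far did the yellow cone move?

2.9

From (5.7, 1.2) to (4.4, 3.8), the yellow cone covered √(1.3² + 2.6²) ≈ 2.9 units.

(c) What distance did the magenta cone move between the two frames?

1.0

The magenta cone was near (7.9, 6.3) before and (7.3, 5.5) after, so it travelled √(0.6² + 0.8²) ≈ 1.0 units.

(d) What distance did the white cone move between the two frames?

1.4

The white cone moved from about (3.3, 6.1) to (2.5, 5.0), a distance of √(0.8² + 1.1²) ≈ 1.4.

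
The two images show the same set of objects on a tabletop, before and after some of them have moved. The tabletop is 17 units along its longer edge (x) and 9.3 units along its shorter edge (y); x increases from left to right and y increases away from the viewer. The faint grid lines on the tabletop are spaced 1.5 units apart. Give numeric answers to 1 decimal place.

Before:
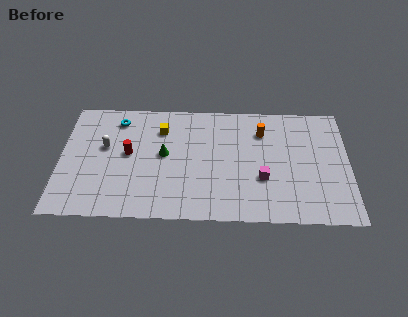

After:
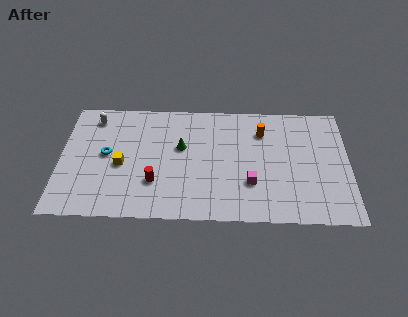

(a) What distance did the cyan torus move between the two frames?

2.9

The cyan torus moved from about (3.3, 7.7) to (2.7, 4.9), a distance of √(0.6² + 2.8²) ≈ 2.9.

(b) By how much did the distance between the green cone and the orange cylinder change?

-1.1

They were about 6.1 units apart before and 5.0 after — 1.1 units closer together.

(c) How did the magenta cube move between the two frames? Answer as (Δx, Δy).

(-0.7, -0.4)

From the two frames, the magenta cube sits at roughly (11.9, 3.3) before and (11.2, 2.9) after.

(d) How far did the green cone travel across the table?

1.2

From (6.1, 5.0) to (7.1, 5.6), the green cone covered √(1.0² + 0.6²) ≈ 1.2 units.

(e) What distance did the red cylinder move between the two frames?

2.7

The red cylinder was near (4.0, 5.0) before and (5.6, 2.8) after, so it travelled √(1.6² + 2.2²) ≈ 2.7 units.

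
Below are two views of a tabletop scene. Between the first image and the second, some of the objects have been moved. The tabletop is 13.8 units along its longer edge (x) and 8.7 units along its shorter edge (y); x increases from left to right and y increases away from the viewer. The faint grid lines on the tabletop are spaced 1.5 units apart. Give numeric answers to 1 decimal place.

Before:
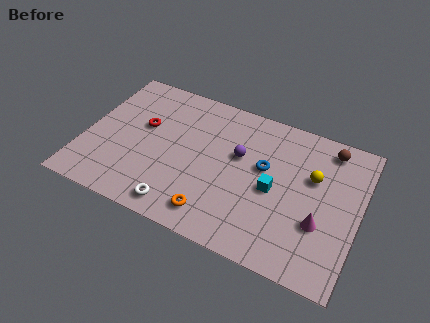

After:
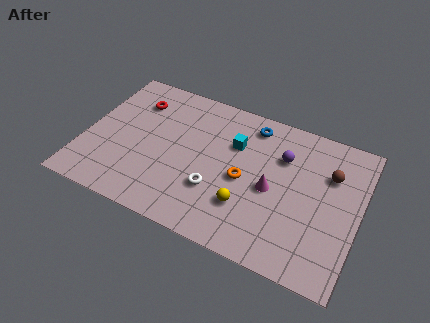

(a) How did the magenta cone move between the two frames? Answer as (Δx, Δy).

(-2.5, 1.0)

The magenta cone was at about (12.0, 3.0) and moved to about (9.5, 4.0).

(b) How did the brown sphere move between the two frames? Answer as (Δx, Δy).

(0.2, -1.5)

The brown sphere started near (12.0, 7.5) and ended near (12.2, 6.0).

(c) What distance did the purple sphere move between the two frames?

2.2

From (7.7, 5.3) to (9.8, 6.1), the purple sphere covered √(2.1² + 0.8²) ≈ 2.2 units.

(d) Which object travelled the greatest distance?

the yellow sphere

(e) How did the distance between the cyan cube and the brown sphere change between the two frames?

+0.6

Before: roughly 4.2 units apart; after: 4.8. That's 0.6 units further apart.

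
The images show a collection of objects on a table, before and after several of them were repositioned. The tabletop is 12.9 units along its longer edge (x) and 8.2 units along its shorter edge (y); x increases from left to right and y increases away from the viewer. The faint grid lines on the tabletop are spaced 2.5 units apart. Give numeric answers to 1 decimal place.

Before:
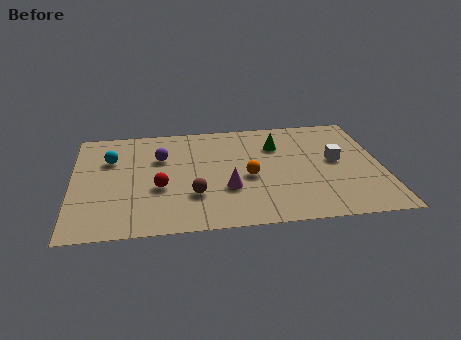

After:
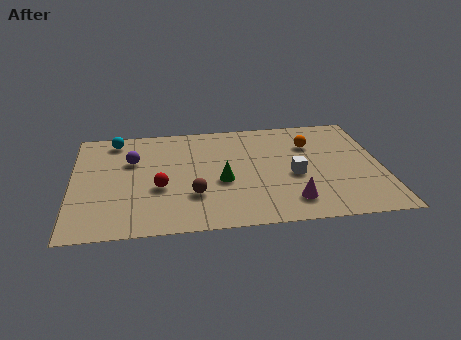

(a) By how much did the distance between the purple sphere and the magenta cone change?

+3.7

They were about 3.8 units apart before and 7.5 after — 3.7 units further apart.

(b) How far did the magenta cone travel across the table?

2.9

From (6.4, 2.8) to (9.0, 1.6), the magenta cone covered √(2.6² + 1.2²) ≈ 2.9 units.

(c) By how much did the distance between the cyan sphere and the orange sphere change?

+2.3

They were about 6.0 units apart before and 8.3 after — 2.3 units further apart.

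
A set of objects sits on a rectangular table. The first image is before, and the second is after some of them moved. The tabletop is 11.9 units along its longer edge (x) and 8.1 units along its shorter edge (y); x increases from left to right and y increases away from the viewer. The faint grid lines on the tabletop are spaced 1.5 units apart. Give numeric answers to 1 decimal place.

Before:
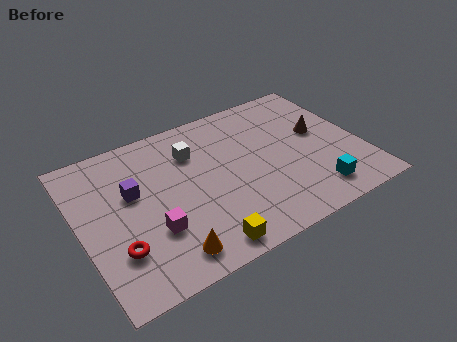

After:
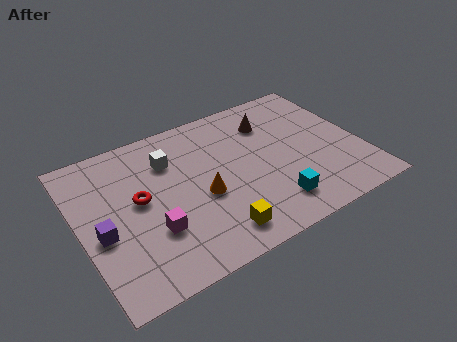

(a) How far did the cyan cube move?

1.8

The cyan cube moved from about (9.5, 1.4) to (7.7, 1.6), a distance of √(1.8² + 0.2²) ≈ 1.8.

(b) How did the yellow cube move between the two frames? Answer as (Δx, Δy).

(0.6, 0.4)

The yellow cube started near (4.6, 0.9) and ended near (5.2, 1.3).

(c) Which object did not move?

the magenta cube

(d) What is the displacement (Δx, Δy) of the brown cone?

(-1.9, 1.5)

The brown cone was at about (10.3, 4.6) and moved to about (8.4, 6.1).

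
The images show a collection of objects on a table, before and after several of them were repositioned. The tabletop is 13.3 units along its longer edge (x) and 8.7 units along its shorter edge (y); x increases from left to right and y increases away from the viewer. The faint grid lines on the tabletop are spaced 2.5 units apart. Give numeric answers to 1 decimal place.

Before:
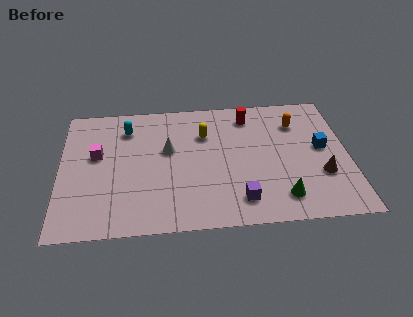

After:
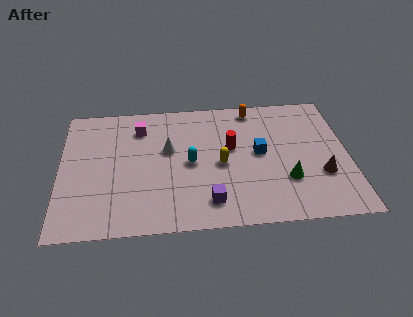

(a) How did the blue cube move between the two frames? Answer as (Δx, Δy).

(-2.9, -0.1)

From the two frames, the blue cube sits at roughly (12.1, 4.7) before and (9.2, 4.6) after.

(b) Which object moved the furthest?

the cyan capsule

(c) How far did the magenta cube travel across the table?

2.6

The magenta cube moved from about (1.7, 5.1) to (3.7, 6.8), a distance of √(2.0² + 1.7²) ≈ 2.6.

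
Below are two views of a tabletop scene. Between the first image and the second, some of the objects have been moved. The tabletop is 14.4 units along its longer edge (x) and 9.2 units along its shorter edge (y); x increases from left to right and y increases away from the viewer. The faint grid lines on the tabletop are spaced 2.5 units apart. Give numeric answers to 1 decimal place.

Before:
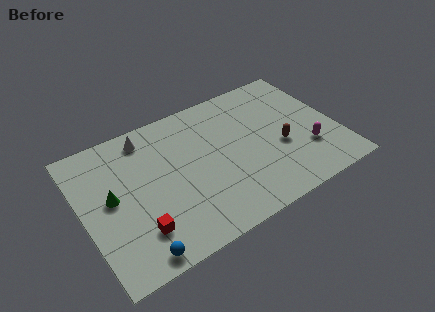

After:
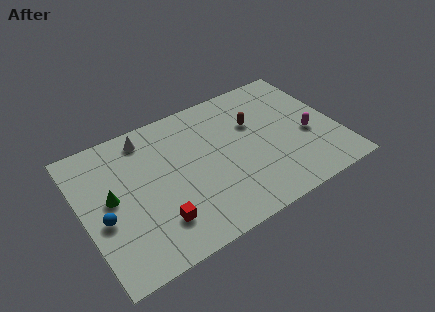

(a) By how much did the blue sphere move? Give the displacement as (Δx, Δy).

(-1.4, 2.9)

The blue sphere started near (2.4, 0.9) and ended near (1.0, 3.8).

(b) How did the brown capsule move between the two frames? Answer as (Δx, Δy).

(-1.2, 2.3)

The brown capsule started near (11.1, 3.7) and ended near (9.9, 6.0).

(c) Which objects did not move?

the white cone and the green cone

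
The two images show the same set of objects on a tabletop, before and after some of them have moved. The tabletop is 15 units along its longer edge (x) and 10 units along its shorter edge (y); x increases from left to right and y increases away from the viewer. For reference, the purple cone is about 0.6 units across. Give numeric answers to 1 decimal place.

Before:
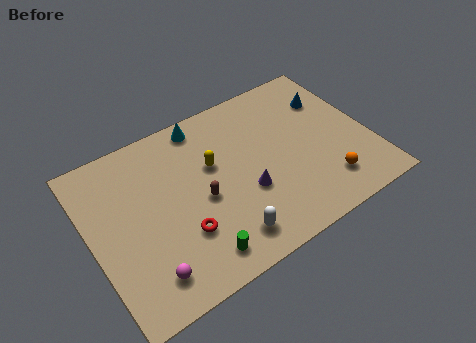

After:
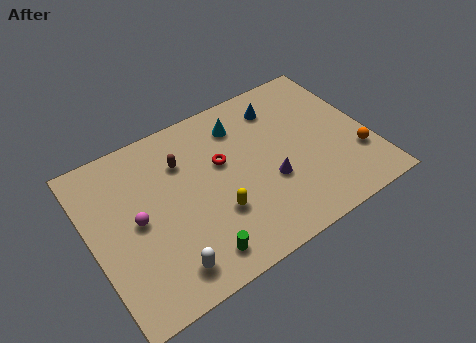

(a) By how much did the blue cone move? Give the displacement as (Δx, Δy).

(-2.7, 0.8)

The blue cone started near (13.4, 7.2) and ended near (10.7, 8.0).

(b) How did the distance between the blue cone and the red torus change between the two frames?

-5.8

The distance was about 9.8 in the first image and 4.0 in the second, so they moved 5.8 units closer together.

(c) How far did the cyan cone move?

2.1

From (6.6, 8.9) to (8.5, 7.9), the cyan cone covered √(1.9² + 1.0²) ≈ 2.1 units.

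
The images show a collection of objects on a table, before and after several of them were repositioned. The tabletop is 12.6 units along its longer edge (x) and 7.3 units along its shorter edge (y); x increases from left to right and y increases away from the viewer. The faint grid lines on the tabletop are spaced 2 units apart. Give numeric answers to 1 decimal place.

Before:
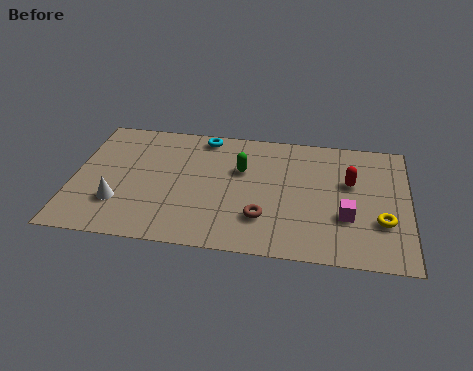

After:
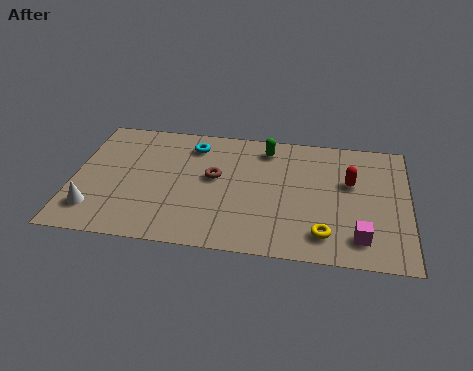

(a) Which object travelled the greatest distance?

the brown torus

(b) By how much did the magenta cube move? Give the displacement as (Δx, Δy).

(0.5, -1.1)

The magenta cube started near (10.3, 2.5) and ended near (10.8, 1.4).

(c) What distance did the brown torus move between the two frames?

2.8

From (7.2, 2.0) to (5.3, 4.1), the brown torus covered √(1.9² + 2.1²) ≈ 2.8 units.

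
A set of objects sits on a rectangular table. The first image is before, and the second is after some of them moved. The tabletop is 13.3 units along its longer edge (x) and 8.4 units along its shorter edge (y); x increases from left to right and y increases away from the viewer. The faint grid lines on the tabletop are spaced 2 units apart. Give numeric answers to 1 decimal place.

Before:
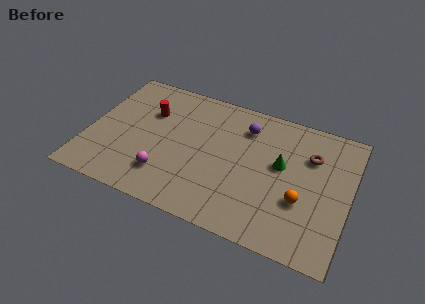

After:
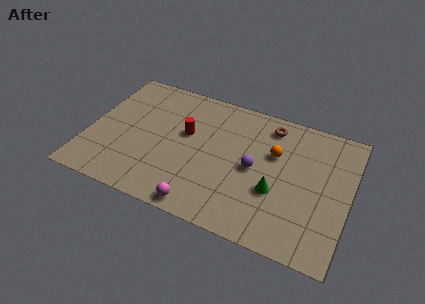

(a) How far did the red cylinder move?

2.1

From (2.9, 5.7) to (4.9, 5.0), the red cylinder covered √(2.0² + 0.7²) ≈ 2.1 units.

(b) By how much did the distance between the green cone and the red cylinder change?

-1.8

They were about 7.0 units apart before and 5.2 after — 1.8 units closer together.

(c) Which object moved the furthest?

the orange sphere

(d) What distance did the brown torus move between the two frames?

2.5

From (11.2, 5.9) to (9.0, 7.1), the brown torus covered √(2.2² + 1.2²) ≈ 2.5 units.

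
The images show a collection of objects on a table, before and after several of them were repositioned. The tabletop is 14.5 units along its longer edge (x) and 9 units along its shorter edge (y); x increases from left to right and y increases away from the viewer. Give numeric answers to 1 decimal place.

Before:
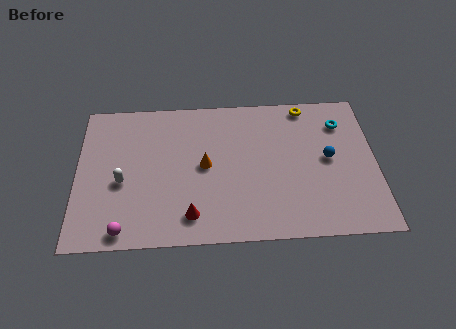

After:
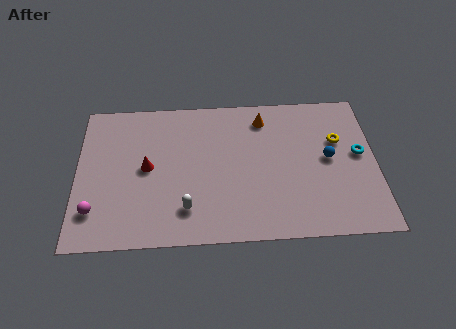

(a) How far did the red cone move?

3.7

The red cone moved from about (5.5, 1.6) to (3.4, 4.6), a distance of √(2.1² + 3.0²) ≈ 3.7.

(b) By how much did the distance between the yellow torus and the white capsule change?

-1.7

They were about 10.0 units apart before and 8.3 after — 1.7 units closer together.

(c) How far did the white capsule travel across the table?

3.6

From (2.2, 3.8) to (5.3, 2.0), the white capsule covered √(3.1² + 1.8²) ≈ 3.6 units.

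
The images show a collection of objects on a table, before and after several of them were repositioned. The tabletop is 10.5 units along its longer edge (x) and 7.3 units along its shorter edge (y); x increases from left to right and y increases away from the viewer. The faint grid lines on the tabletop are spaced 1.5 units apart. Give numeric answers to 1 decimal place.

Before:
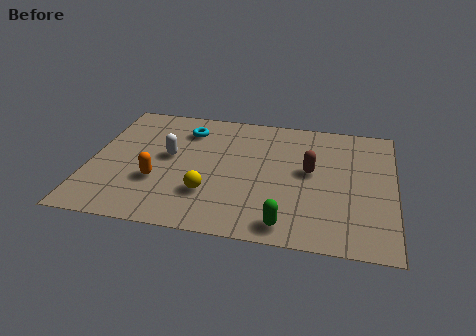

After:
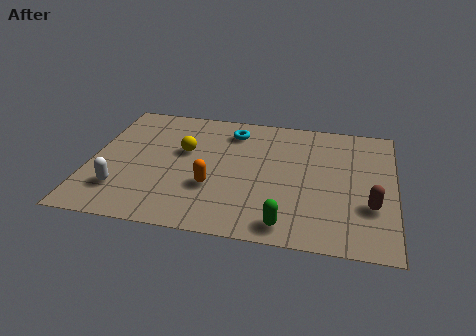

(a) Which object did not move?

the green capsule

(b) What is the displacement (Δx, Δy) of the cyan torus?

(1.6, 0.2)

The cyan torus was at about (3.2, 5.7) and moved to about (4.8, 5.9).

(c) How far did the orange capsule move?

1.9

From (2.4, 2.5) to (4.3, 2.5), the orange capsule covered √(1.9² + 0.0²) ≈ 1.9 units.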